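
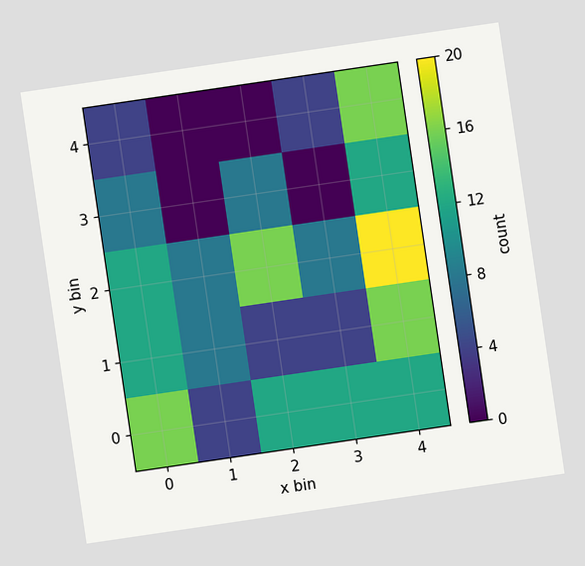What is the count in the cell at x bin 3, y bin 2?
8

The chart is tilted about 8° counter-clockwise. Matching the cell (3, 2) against the colorbar gives 8.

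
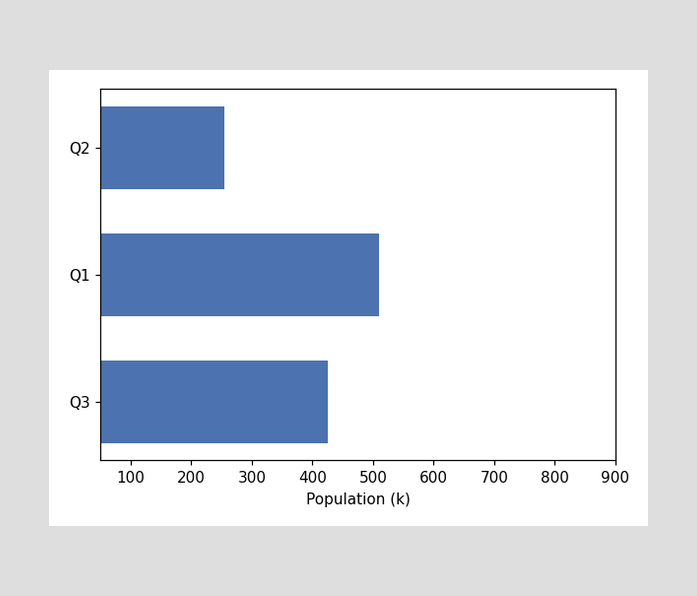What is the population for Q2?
Reading along the chart's x-axis, the Q2 bar reaches 255k.

255k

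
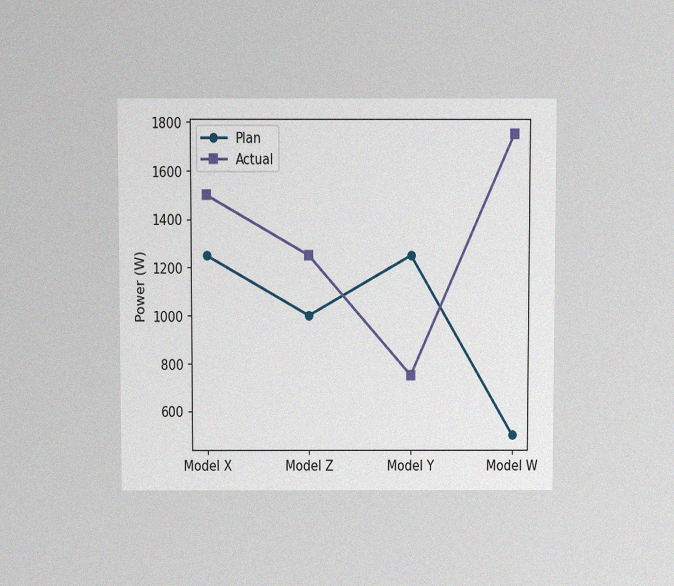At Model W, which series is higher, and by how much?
Actual, by 1250W

The chart is viewed slightly from above, with some photo noise. At Model W, Actual sits above the other line by 1250W.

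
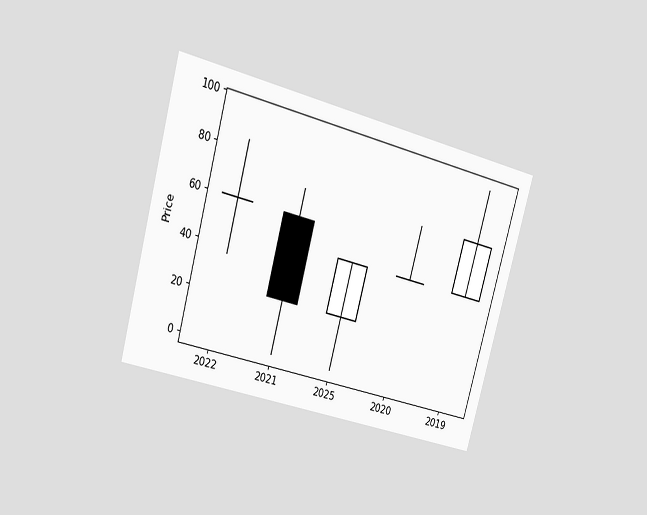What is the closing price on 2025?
48

The chart is tilted about 15° clockwise and viewed at a slight angle. The 2025 candle closes at 48.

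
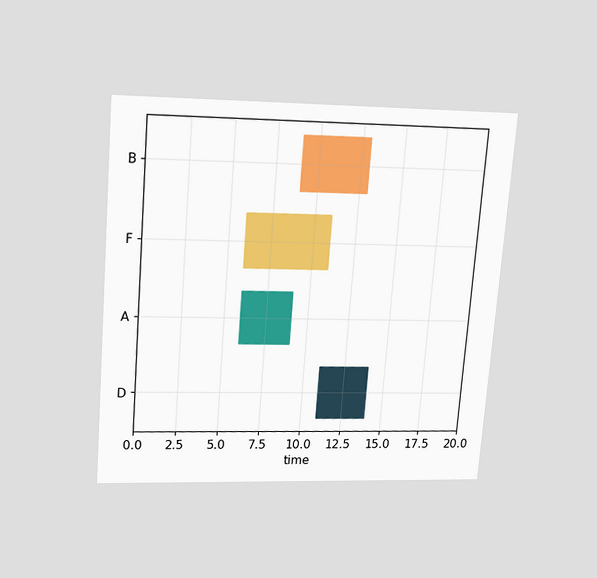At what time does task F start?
The chart is tilted about 4° clockwise and viewed slightly from above. The F bar begins at t=6.

6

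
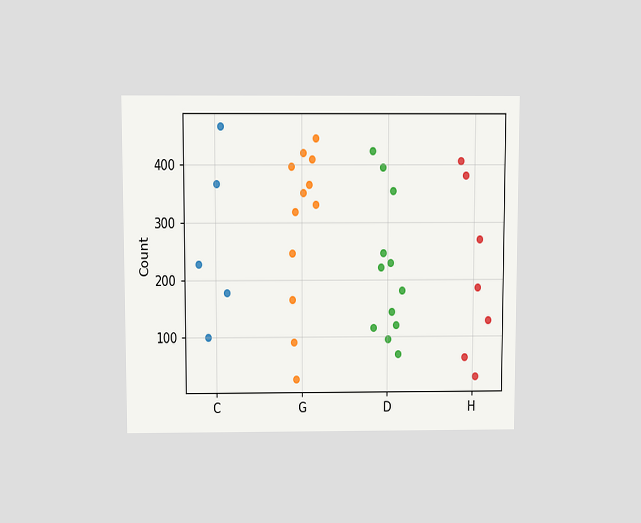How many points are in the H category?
The chart is viewed slightly from above. Counting the markers in the H column gives 7.

7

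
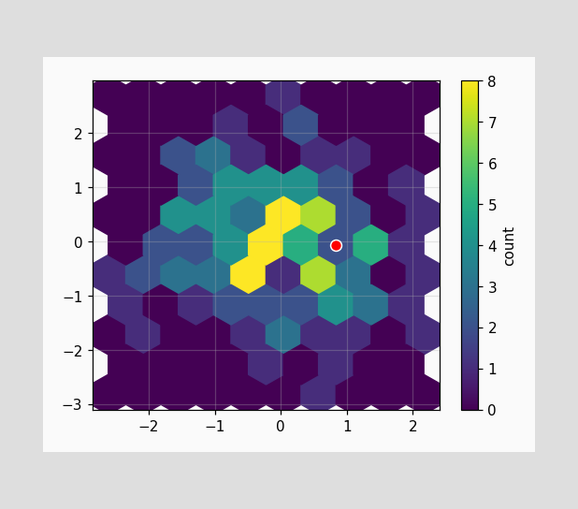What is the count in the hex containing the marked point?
2

The marked hex reads 2 on the colorbar.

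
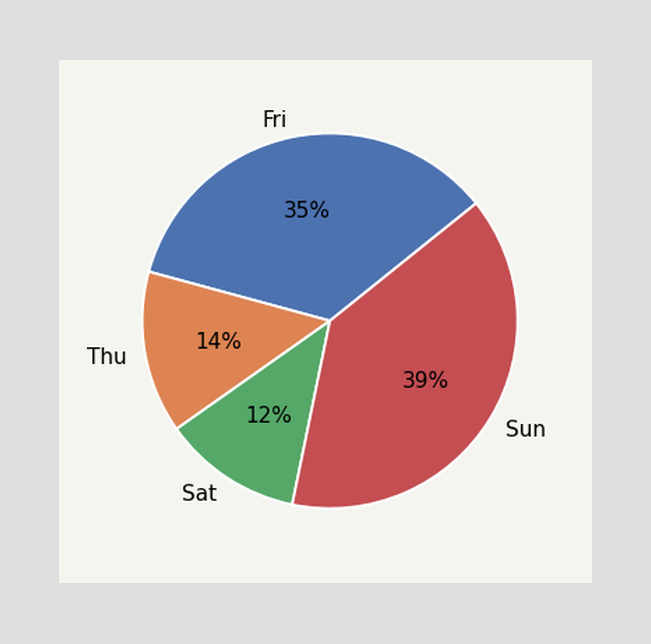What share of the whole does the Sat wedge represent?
The Sat slice takes up 12% of the pie.

12%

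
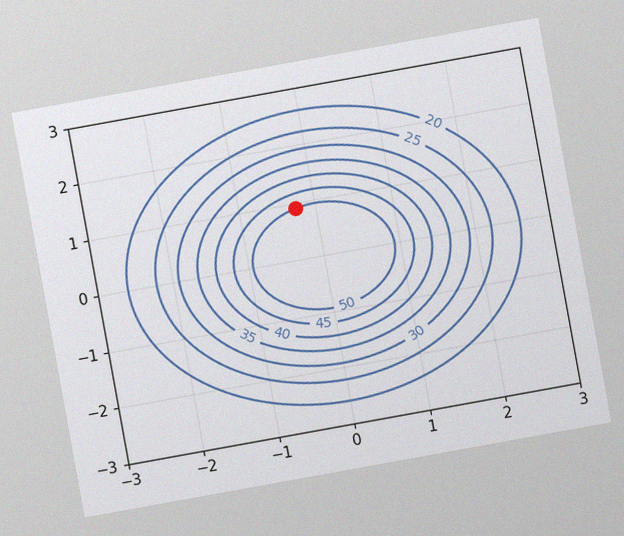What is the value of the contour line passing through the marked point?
The chart is tilted about 10° counter-clockwise, with some photo noise. The marked point sits on the contour labelled 50.

50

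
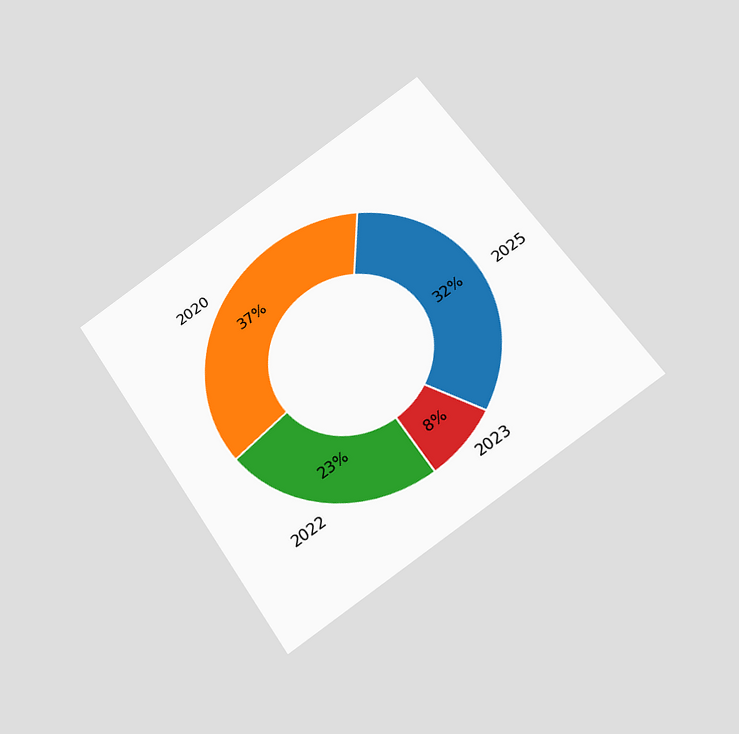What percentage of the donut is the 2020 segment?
37%

The chart is tilted about 33° counter-clockwise and viewed slightly from below. The 2020 segment takes up 37% of the ring.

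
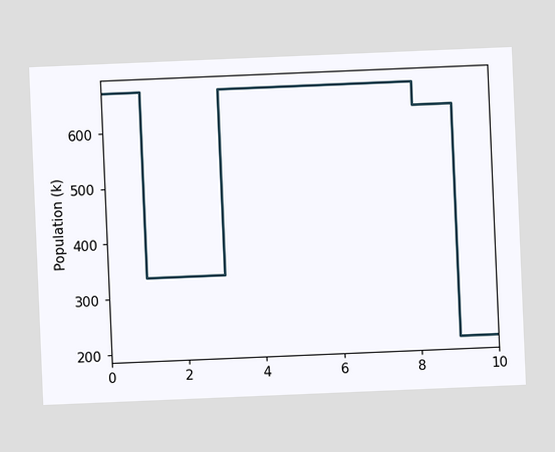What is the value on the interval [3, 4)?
The chart is tilted about 2° counter-clockwise. On [3, 4) the step sits at 672k.

672k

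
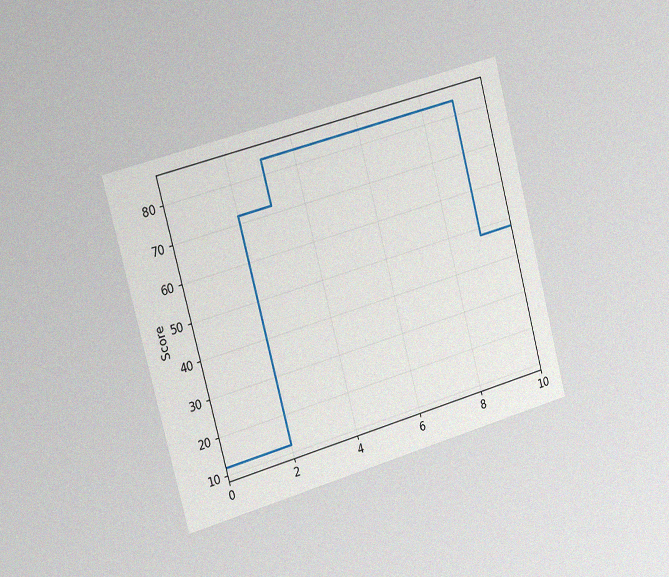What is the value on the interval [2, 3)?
72

The chart is tilted about 15° counter-clockwise and viewed slightly from the left, with some photo noise. On [2, 3) the step sits at 72.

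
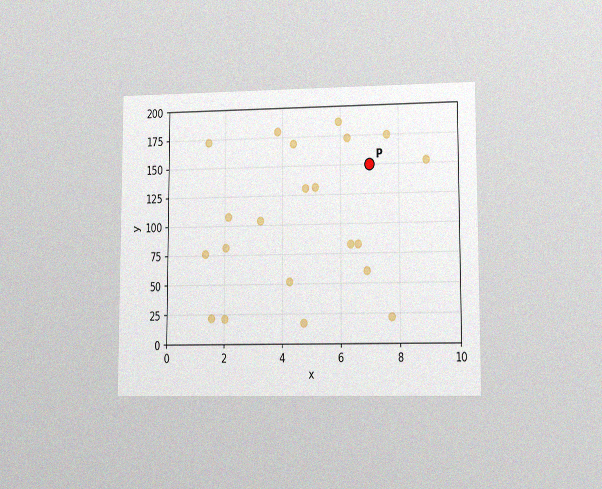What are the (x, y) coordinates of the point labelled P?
The chart is viewed at a slight angle, with some photo noise. Following the gridlines from P to each axis, P sits at (7, 150).

(7, 150)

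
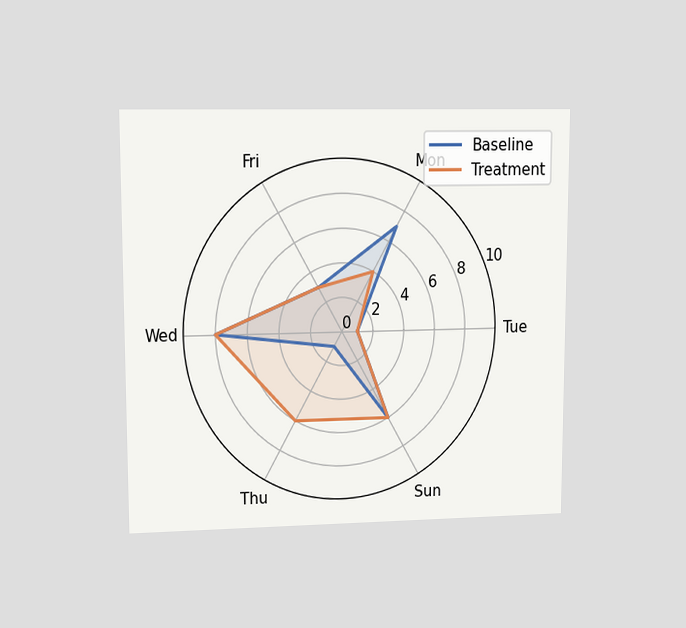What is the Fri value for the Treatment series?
3

The chart is viewed at a slight angle. On the Fri axis, Treatment reaches 3.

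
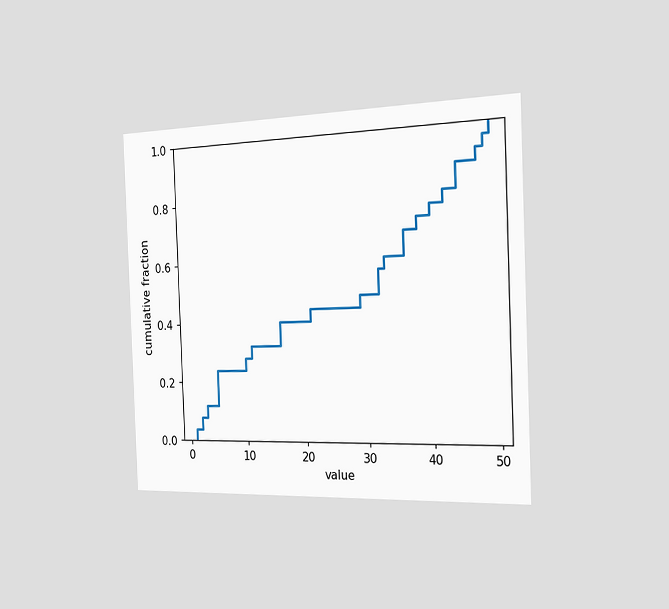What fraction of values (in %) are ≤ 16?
40%

The chart is tilted about 2° counter-clockwise and viewed slightly from the right. At x=16 the ECDF step is at 40%.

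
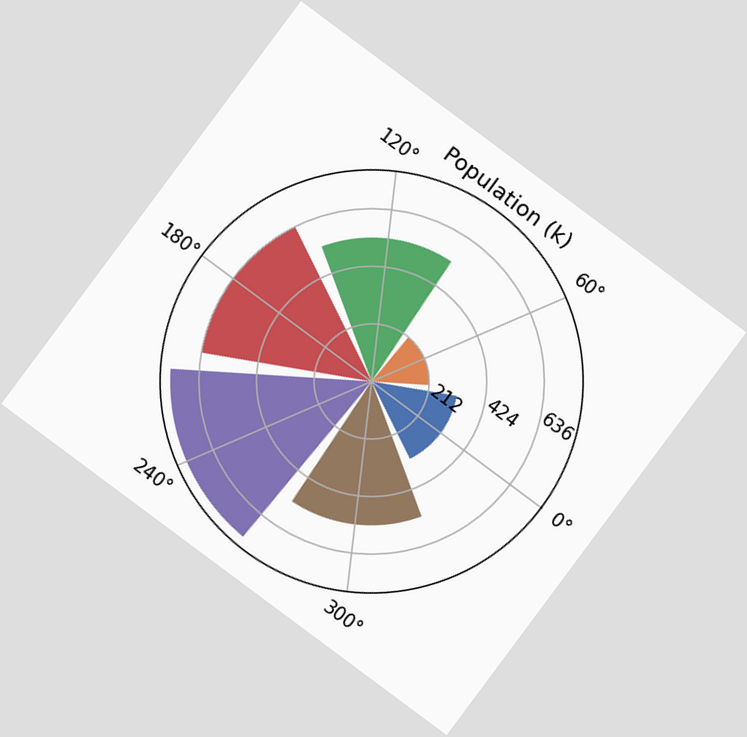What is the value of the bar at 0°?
The chart is tilted about 37° clockwise. The bar at 0° reaches 318k on the radial axis.

318k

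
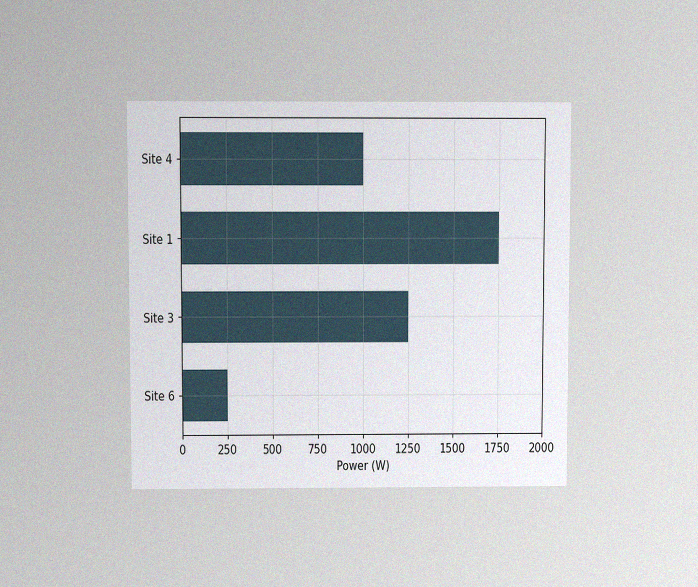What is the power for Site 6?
250W

The chart is viewed at a slight angle, with some photo noise. Reading along the chart's x-axis, the Site 6 bar reaches 250W.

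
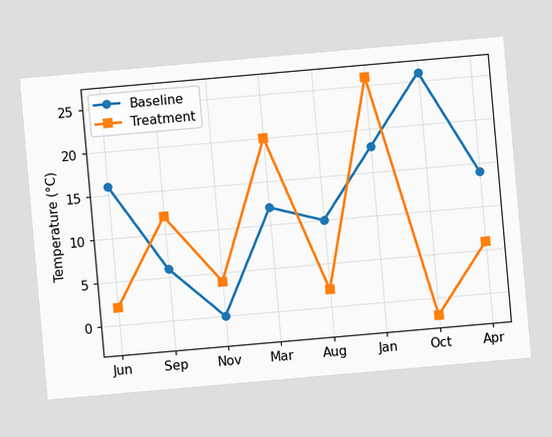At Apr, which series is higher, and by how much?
The chart is tilted about 5° counter-clockwise. At Apr, Baseline sits above the other line by 8°C.

Baseline, by 8°C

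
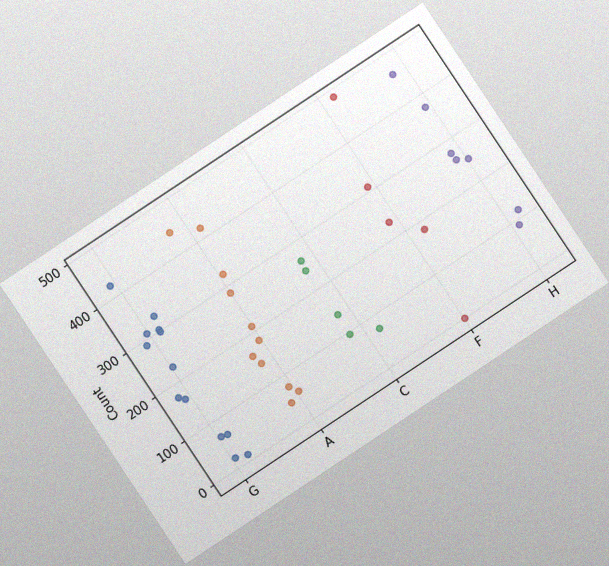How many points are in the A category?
The chart is tilted about 34° counter-clockwise, with some photo noise. Counting the markers in the A column gives 11.

11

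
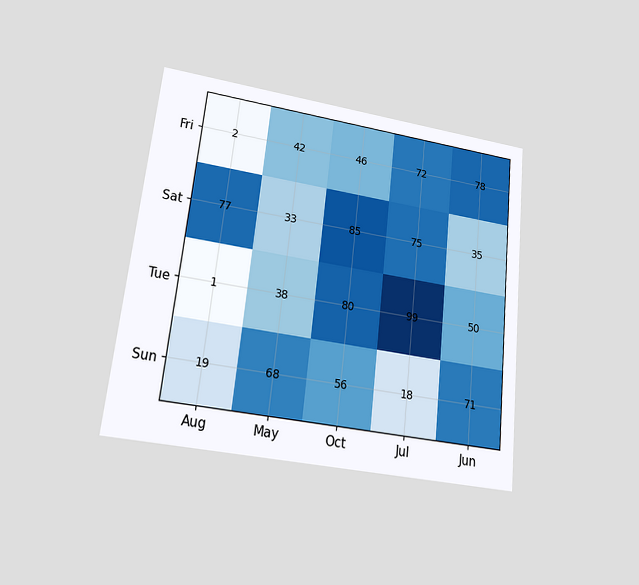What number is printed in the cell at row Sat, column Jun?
The chart is tilted about 6° clockwise and viewed at a slight angle. The (Sat, Jun) cell reads 35.

35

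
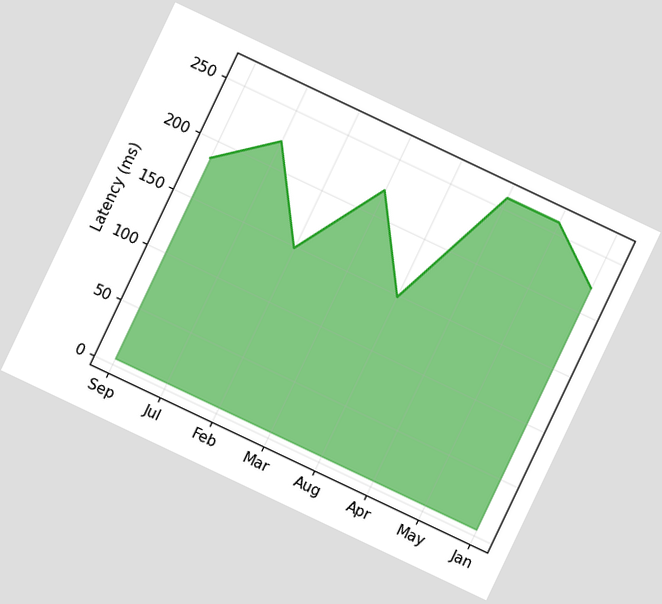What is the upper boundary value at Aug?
148ms

The chart is tilted about 25° clockwise. At Aug the upper boundary is at 148ms.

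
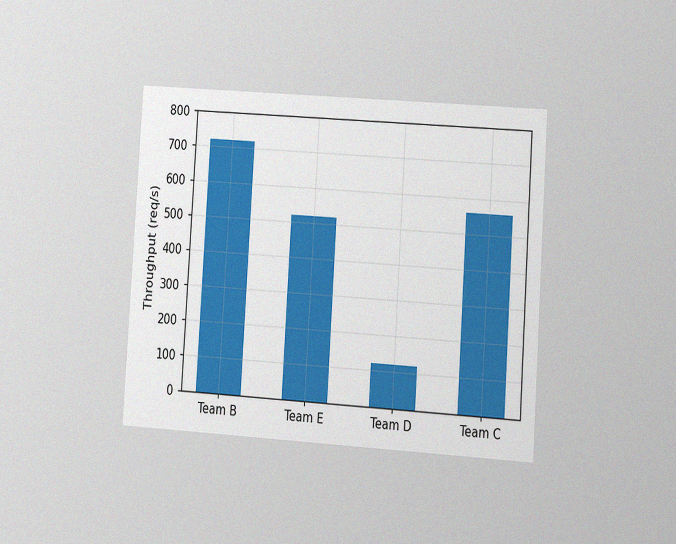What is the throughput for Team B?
The chart is tilted about 4° clockwise and viewed at a slight angle, with some photo noise. Reading along the chart's y-axis, the Team B bar reaches 720req/s.

720req/s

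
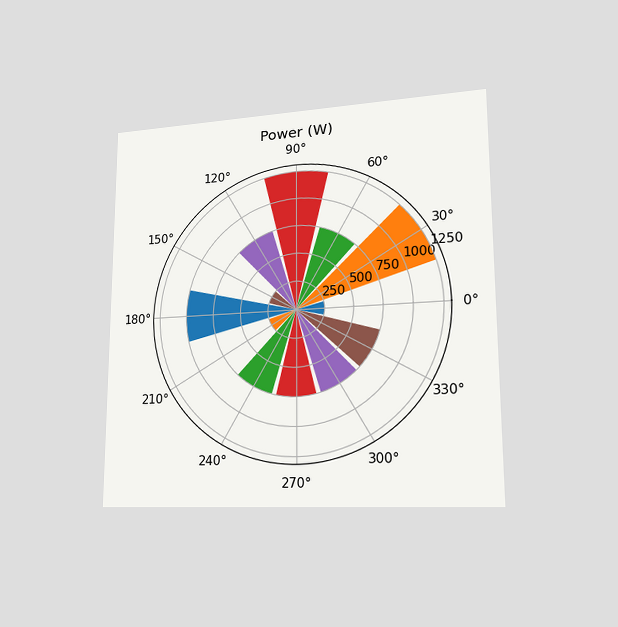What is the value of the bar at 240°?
750W

The chart is viewed slightly from the right. The bar at 240° reaches 750W on the radial axis.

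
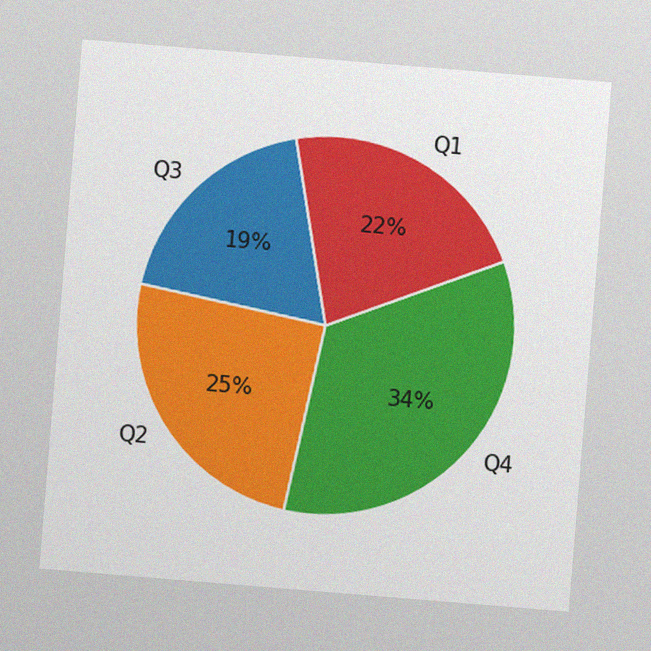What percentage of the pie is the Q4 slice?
The chart is tilted about 5° clockwise, with some photo noise. The Q4 slice takes up 34% of the pie.

34%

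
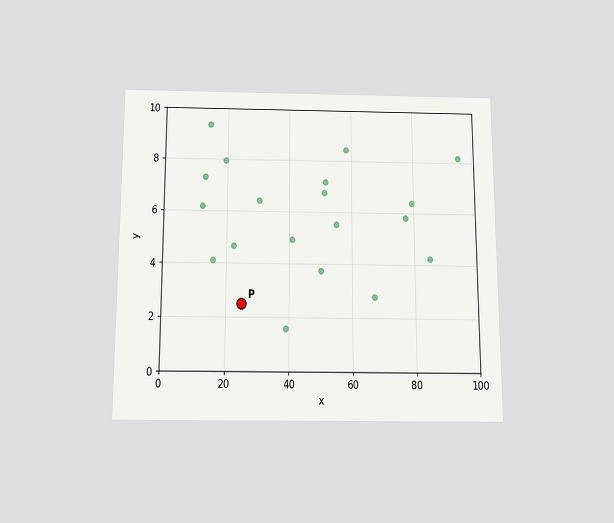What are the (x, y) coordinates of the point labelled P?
(25, 2.5)

The chart is viewed slightly from below. Following the gridlines from P to each axis, P sits at (25, 2.5).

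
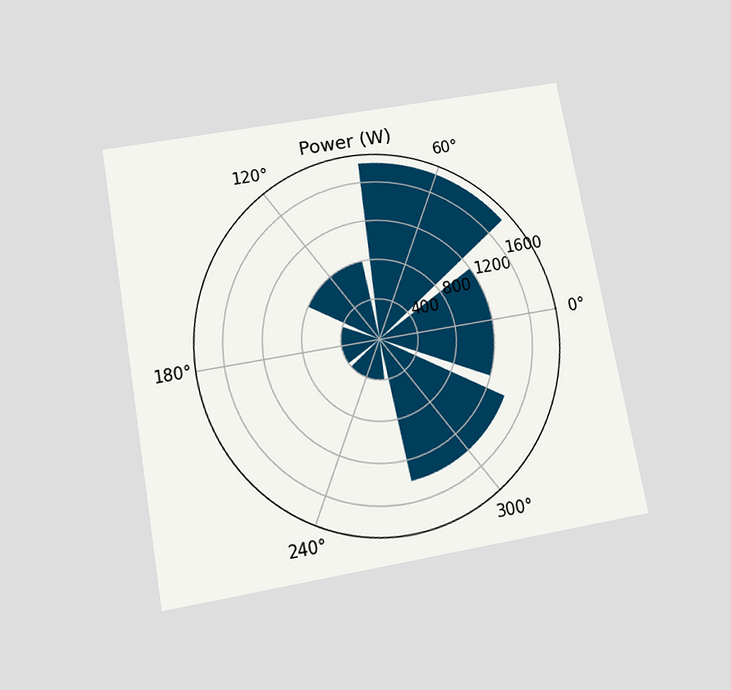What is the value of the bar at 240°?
The chart is tilted about 10° counter-clockwise and viewed slightly from below. The bar at 240° reaches 400W on the radial axis.

400W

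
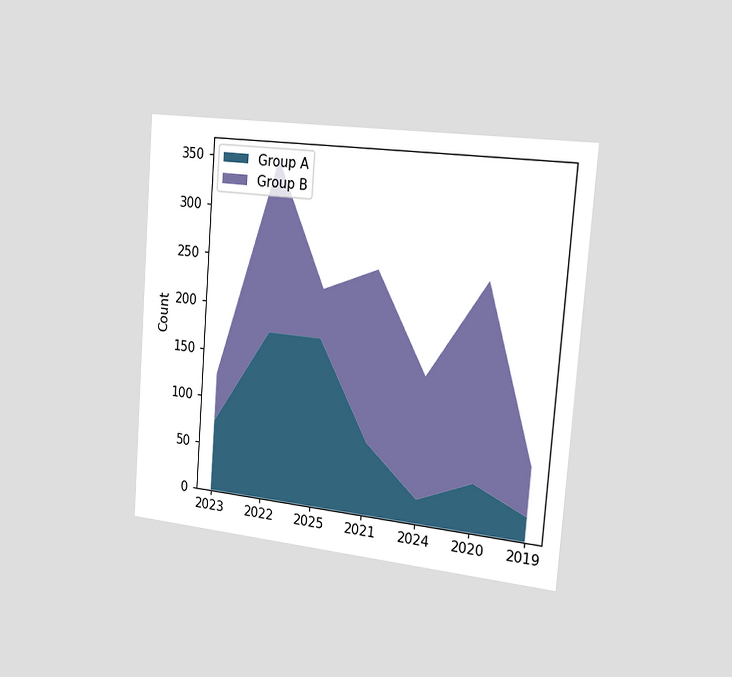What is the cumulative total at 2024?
150

The chart is tilted about 4° clockwise and viewed slightly from the right. The stacked total at 2024 reaches 150.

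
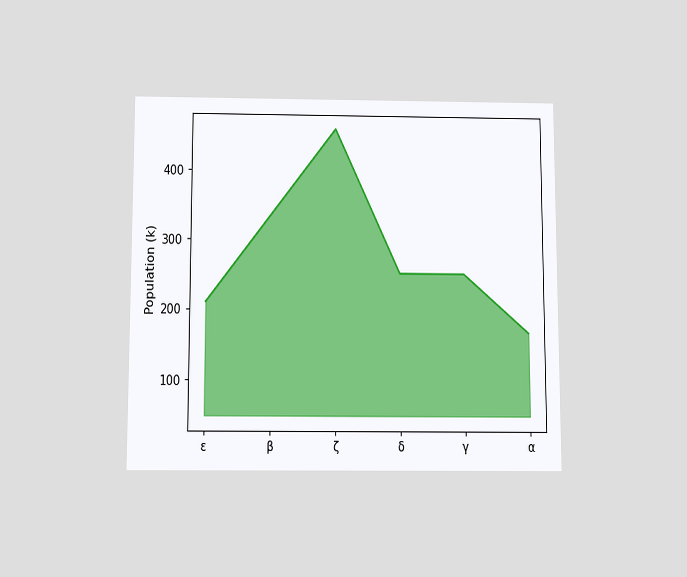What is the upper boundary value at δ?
The chart is viewed slightly from below. At δ the upper boundary is at 252k.

252k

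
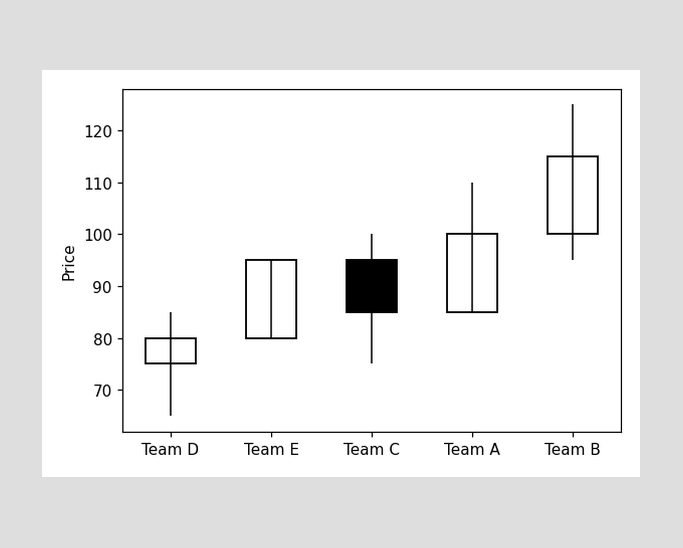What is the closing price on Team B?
115

The Team B candle closes at 115.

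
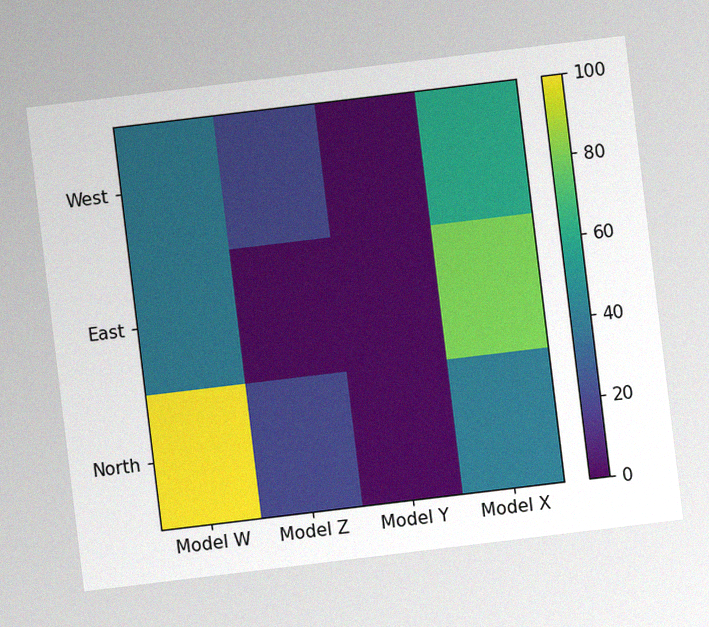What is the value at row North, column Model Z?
The chart is tilted about 7° counter-clockwise, with some photo noise. Matching cell (North, Model Z) against the colorbar gives 20.

20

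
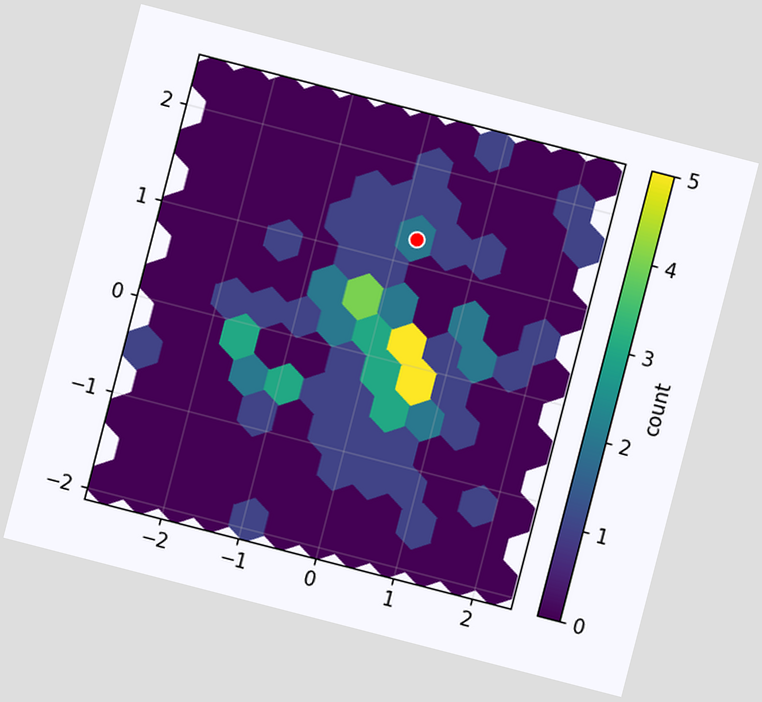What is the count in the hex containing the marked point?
The chart is tilted about 14° clockwise. The marked hex reads 2 on the colorbar.

2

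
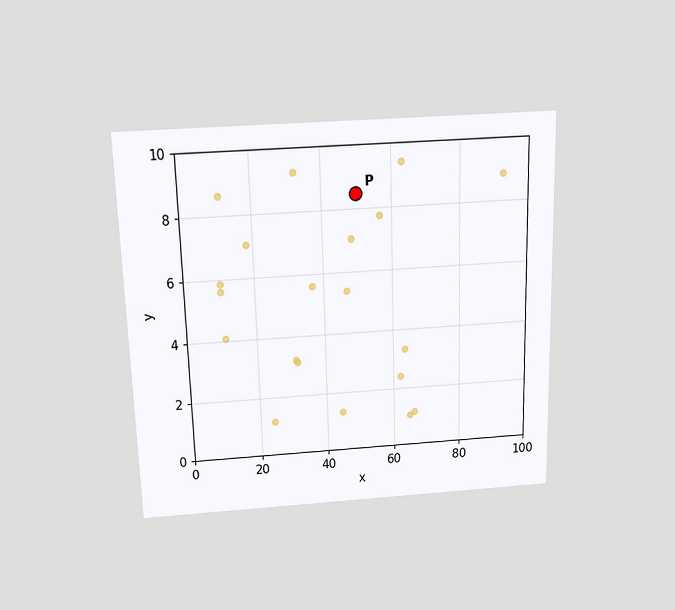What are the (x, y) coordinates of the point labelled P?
The chart is viewed slightly from above. Following the gridlines from P to each axis, P sits at (50, 8.5).

(50, 8.5)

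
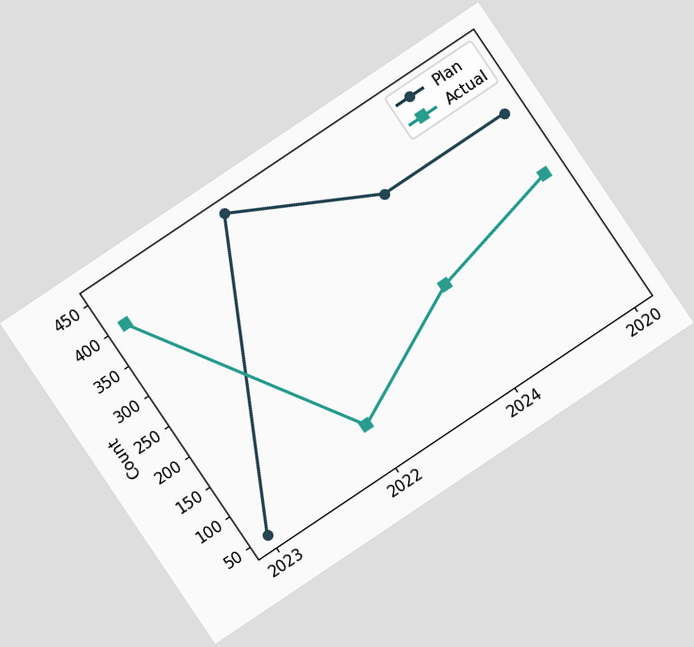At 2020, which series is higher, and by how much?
Plan, by 100

The chart is tilted about 34° counter-clockwise. At 2020, Plan sits above the other line by 100.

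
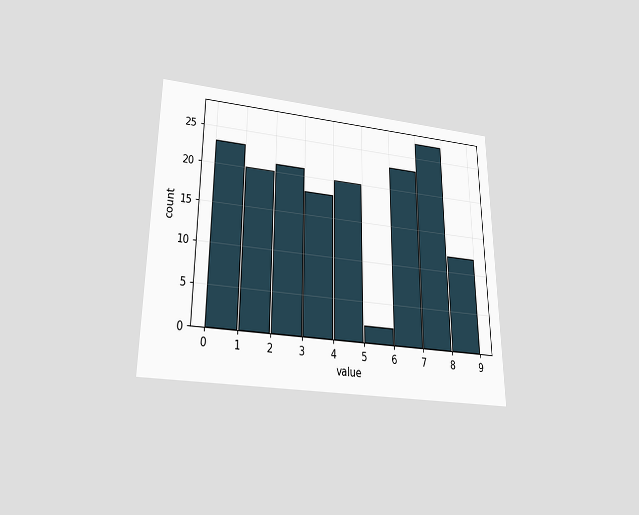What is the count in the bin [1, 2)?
The chart is viewed slightly from below. The [1, 2) bin has height 20.

20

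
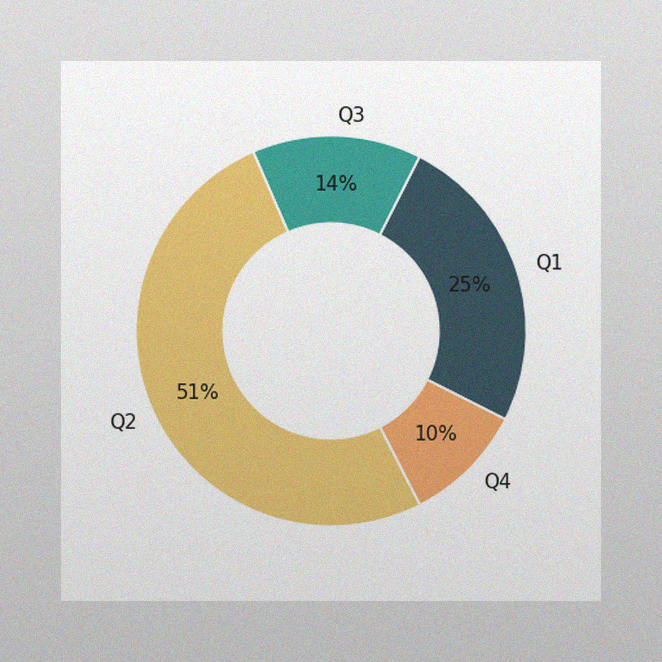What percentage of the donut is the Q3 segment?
14%

The image has some photo noise and uneven lighting. The Q3 segment takes up 14% of the ring.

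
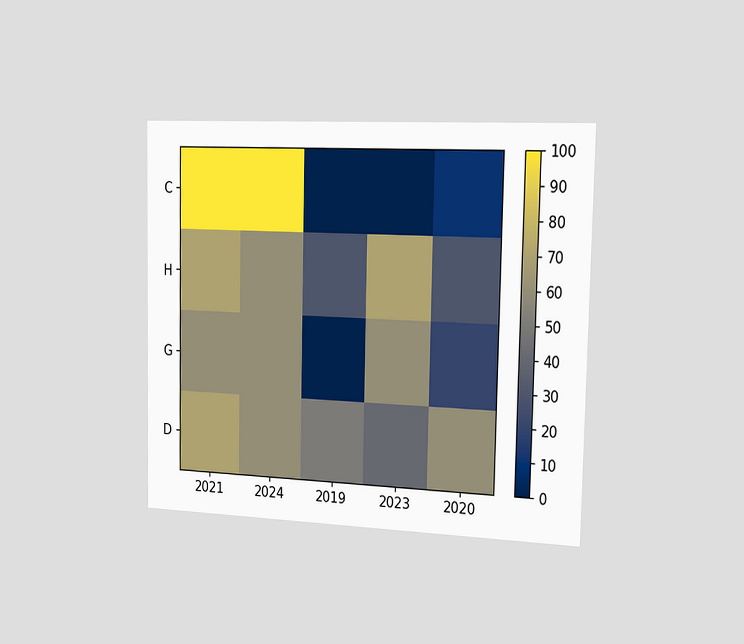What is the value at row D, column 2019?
50

The chart is viewed slightly from the right. Matching cell (D, 2019) against the colorbar gives 50.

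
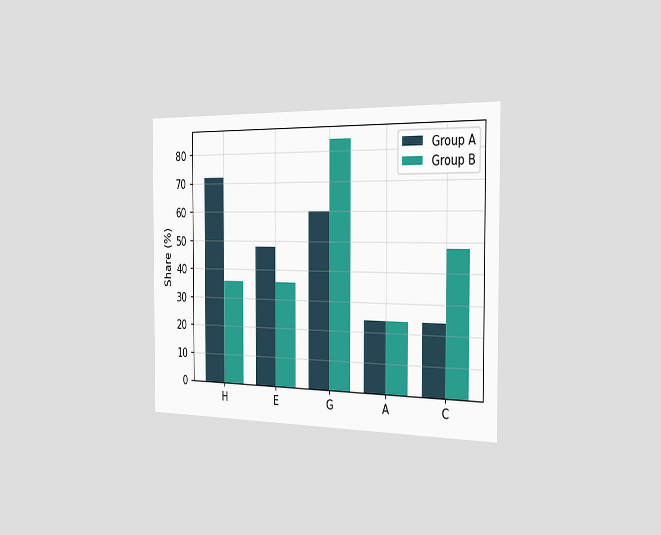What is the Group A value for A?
The chart is viewed slightly from the right. The Group A bar at A reaches 24% on the y-axis.

24%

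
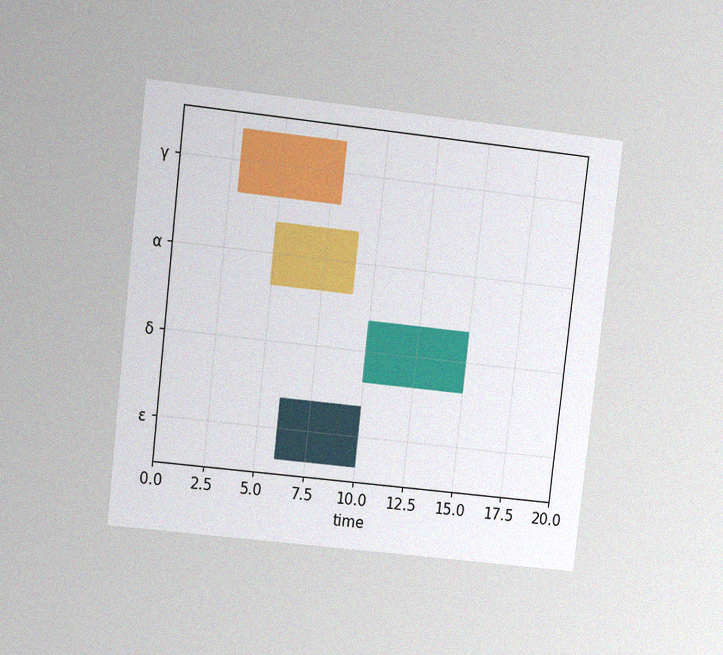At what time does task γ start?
The chart is tilted about 6° clockwise and viewed at a slight angle, with some photo noise. The γ bar begins at t=3.

3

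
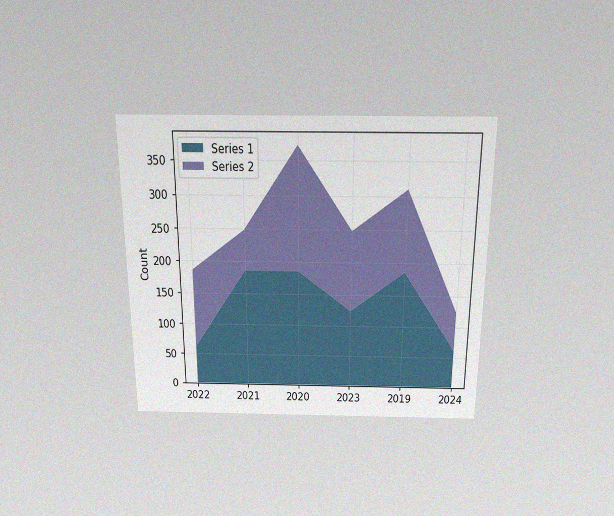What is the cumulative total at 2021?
The chart is viewed slightly from above, with some photo noise. The stacked total at 2021 reaches 248.

248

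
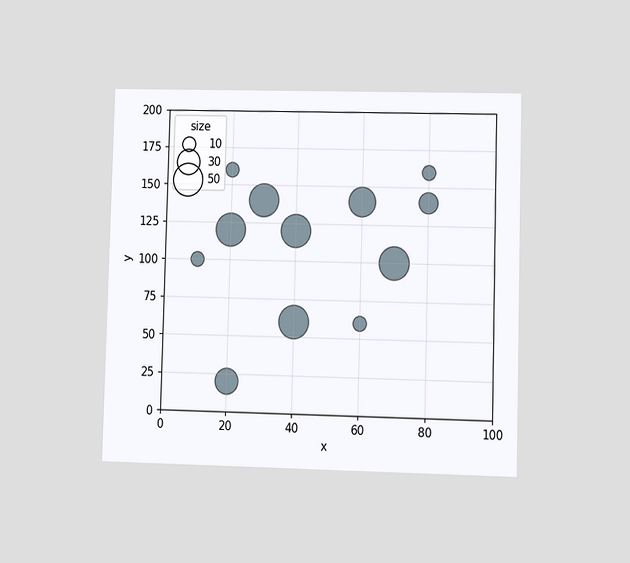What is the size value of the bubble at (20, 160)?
The chart is viewed at a slight angle. Matching the bubble at (20, 160) against the size legend gives 10.

10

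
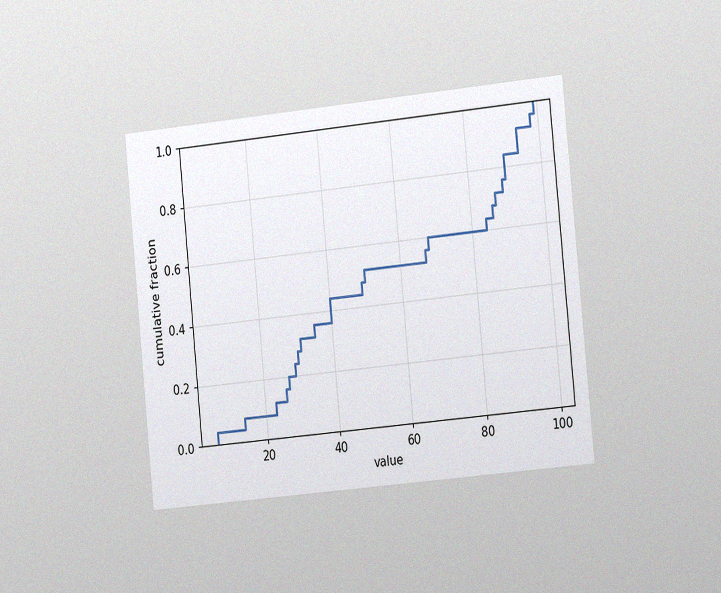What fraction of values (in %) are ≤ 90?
The chart is tilted about 6° counter-clockwise and viewed slightly from the right, with some photo noise. At x=90 the ECDF step is at 84%.

84%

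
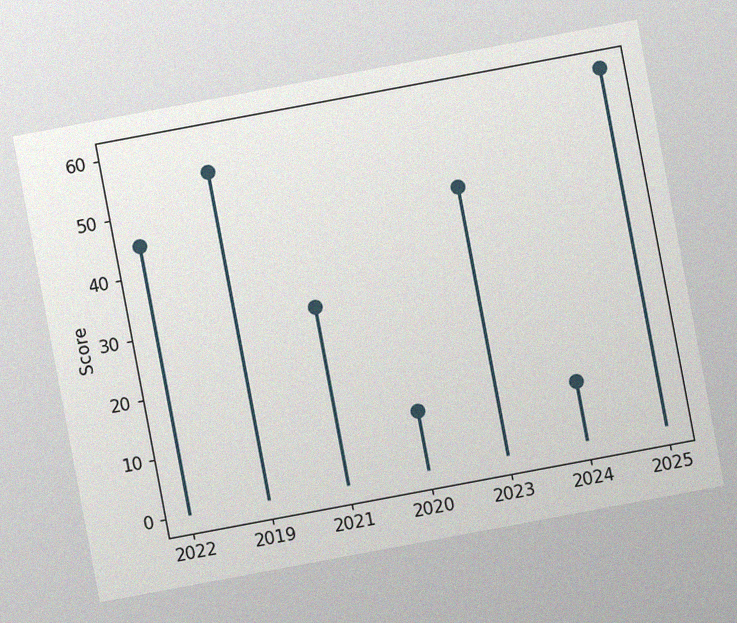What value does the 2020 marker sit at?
10

The chart is tilted about 11° counter-clockwise, with some photo noise. The 2020 marker sits at 10.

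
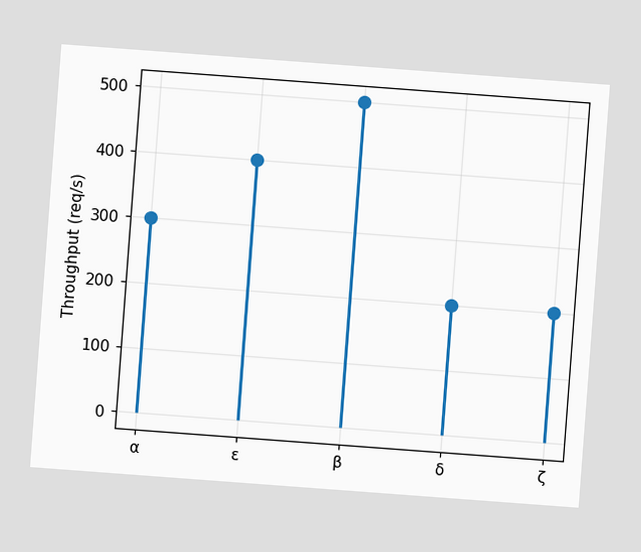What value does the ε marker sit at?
400req/s

The chart is tilted about 4° clockwise. The ε marker sits at 400req/s.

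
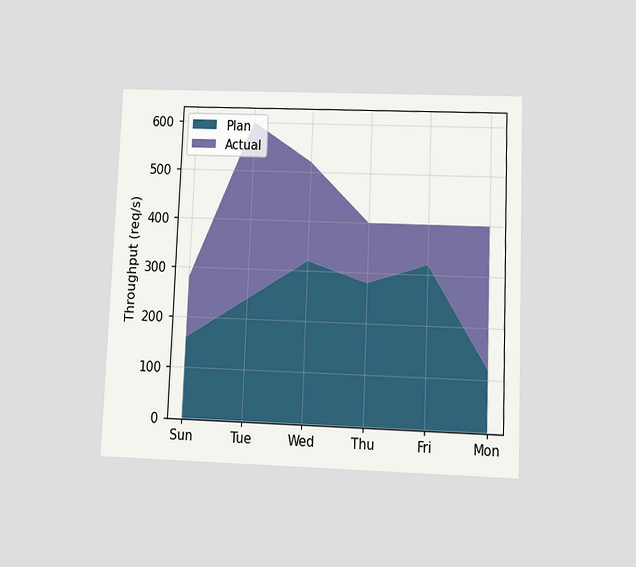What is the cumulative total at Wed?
The chart is tilted about 2° clockwise and viewed at a slight angle. The stacked total at Wed reaches 520req/s.

520req/s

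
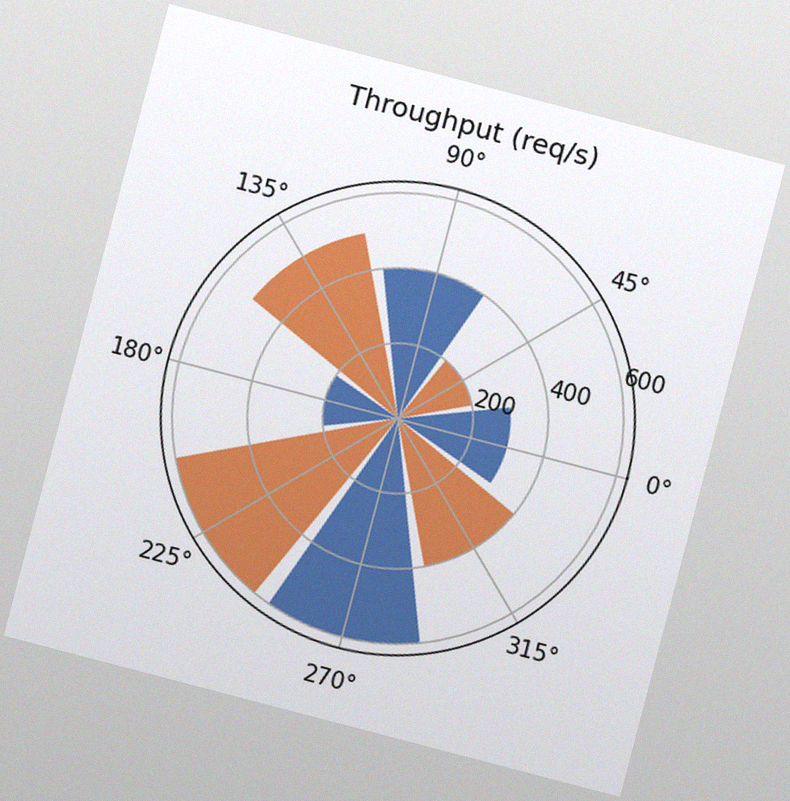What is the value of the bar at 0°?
300req/s

The chart is tilted about 15° clockwise, with some photo noise. The bar at 0° reaches 300req/s on the radial axis.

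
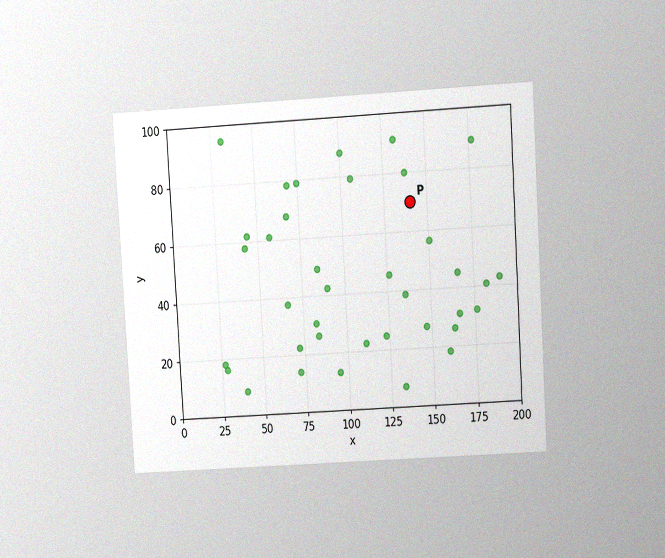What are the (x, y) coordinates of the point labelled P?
(140, 70)

The chart is tilted about 3° counter-clockwise and viewed at a slight angle, with some photo noise. Following the gridlines from P to each axis, P sits at (140, 70).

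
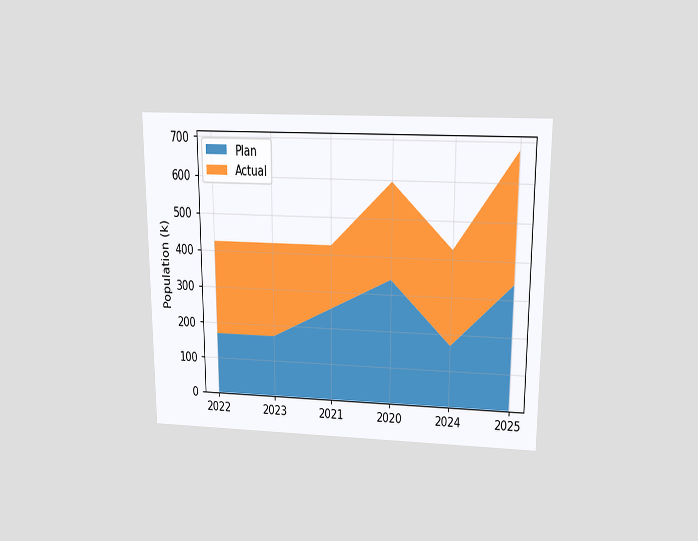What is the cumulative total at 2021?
425k

The chart is viewed slightly from above. The stacked total at 2021 reaches 425k.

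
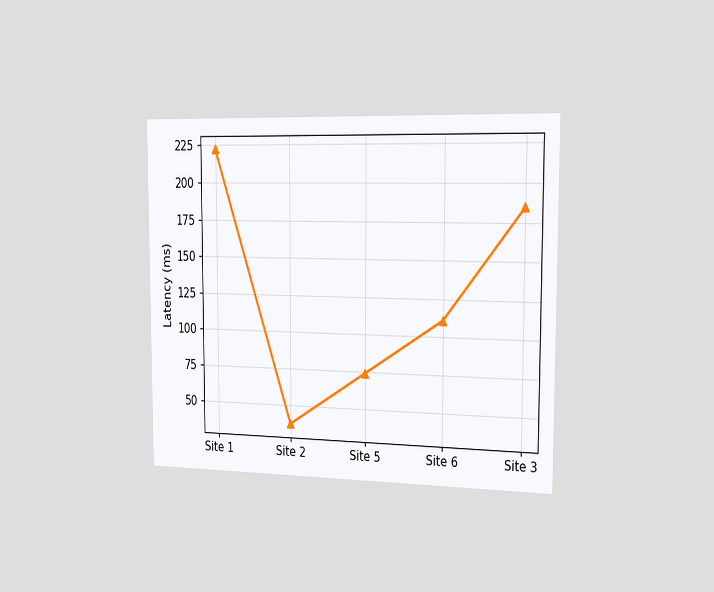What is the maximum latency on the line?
222ms

The chart is viewed slightly from the right. The highest point is at Site 1, and reading across to the y-axis gives 222ms.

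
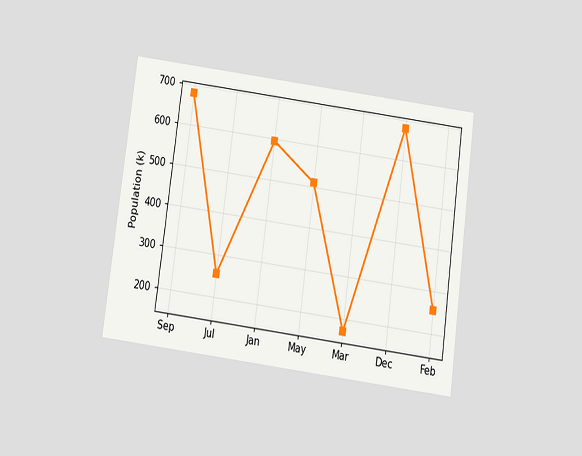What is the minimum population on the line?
The chart is tilted about 8° clockwise and viewed slightly from below. The lowest point is at Mar, and reading across to the y-axis gives 170k.

170k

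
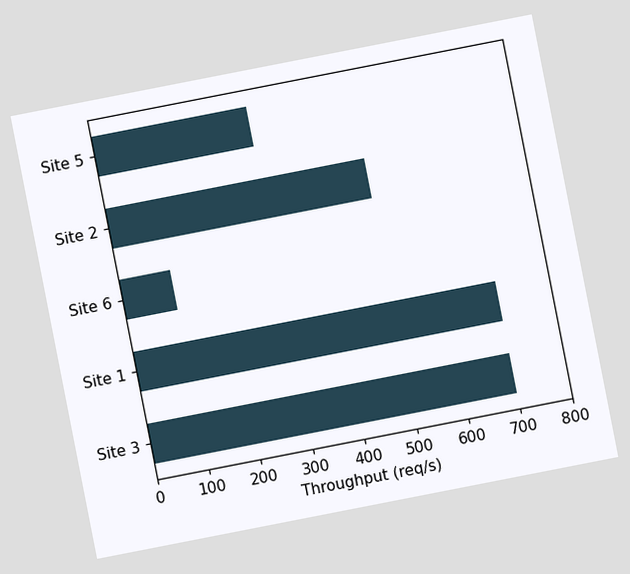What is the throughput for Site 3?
The chart is tilted about 11° counter-clockwise. Reading along the chart's x-axis, the Site 3 bar reaches 700req/s.

700req/s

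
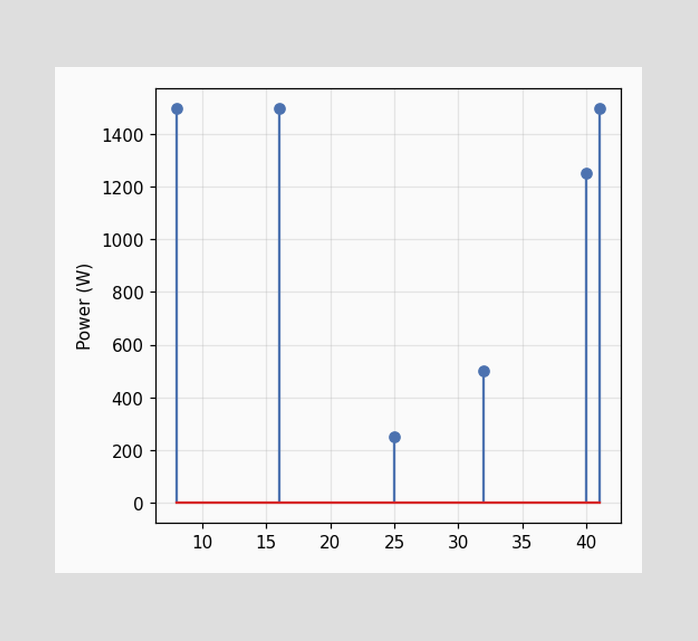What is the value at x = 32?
The stem at x=32 reaches 500W.

500W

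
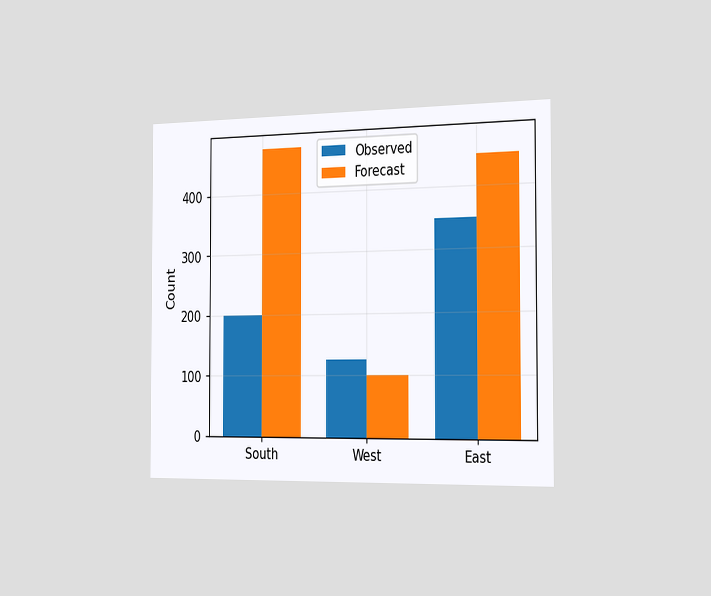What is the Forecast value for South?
475

The chart is viewed slightly from the right. The Forecast bar at South reaches 475 on the y-axis.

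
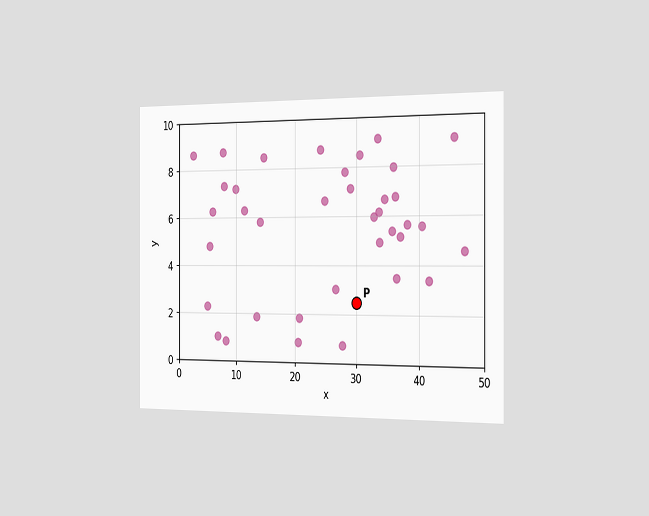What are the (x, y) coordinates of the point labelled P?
The chart is viewed slightly from the right. Following the gridlines from P to each axis, P sits at (30, 2.5).

(30, 2.5)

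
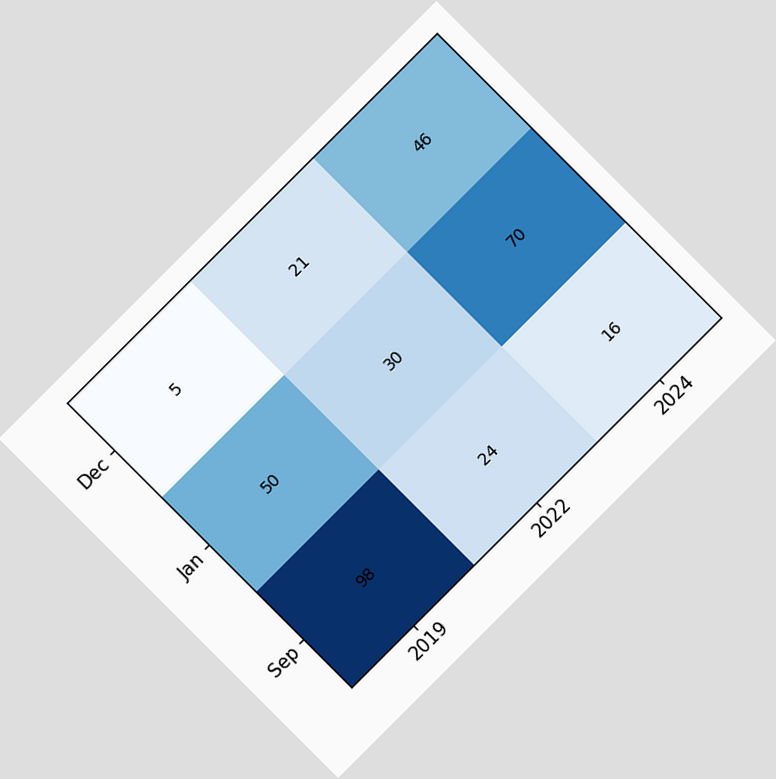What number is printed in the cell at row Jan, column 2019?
The chart is tilted about 45° counter-clockwise. The (Jan, 2019) cell reads 50.

50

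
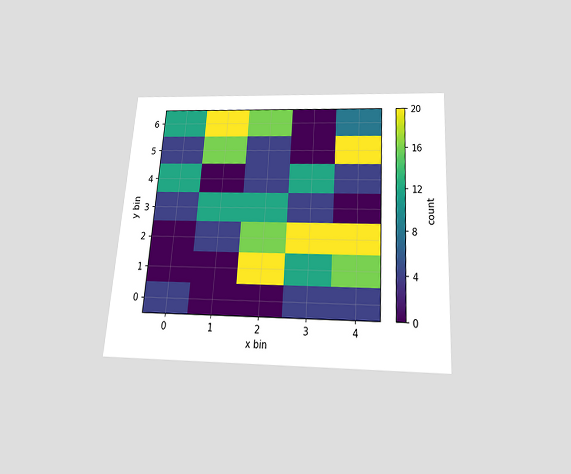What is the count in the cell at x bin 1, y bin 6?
20

The chart is tilted about 4° clockwise and viewed slightly from below. Matching the cell (1, 6) against the colorbar gives 20.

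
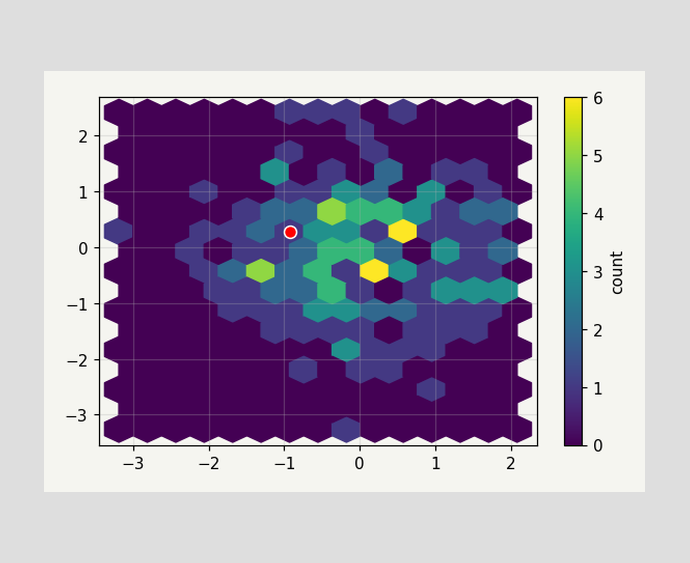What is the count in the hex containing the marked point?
The marked hex reads 1 on the colorbar.

1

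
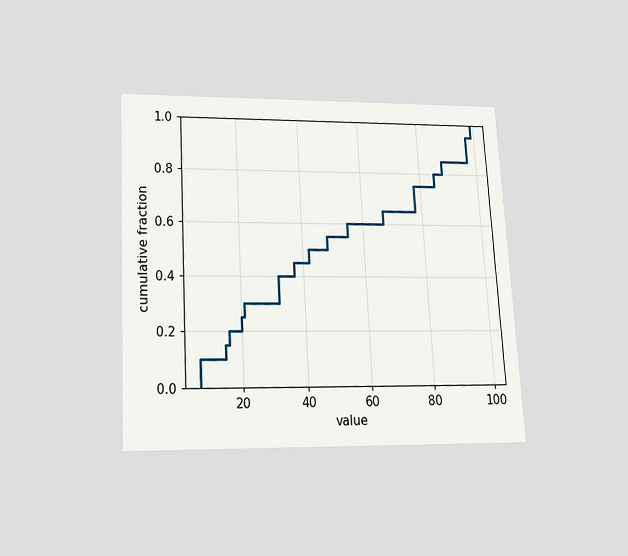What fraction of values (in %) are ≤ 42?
50%

The chart is tilted about 3° counter-clockwise and viewed slightly from below. At x=42 the ECDF step is at 50%.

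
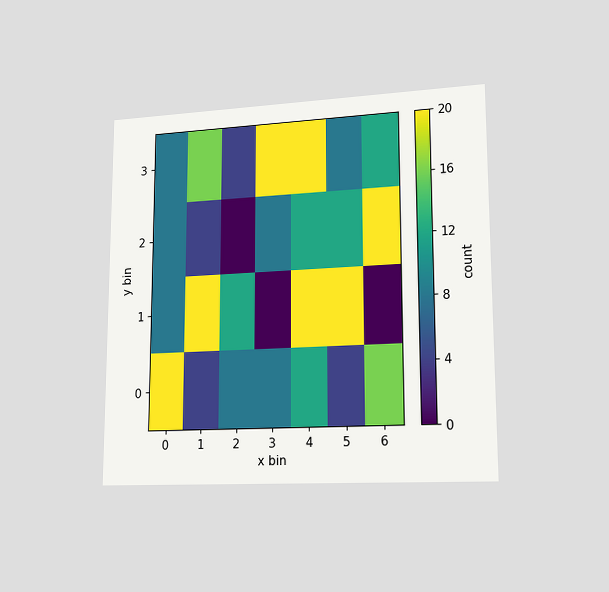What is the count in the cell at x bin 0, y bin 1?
8

The chart is viewed slightly from the right. Matching the cell (0, 1) against the colorbar gives 8.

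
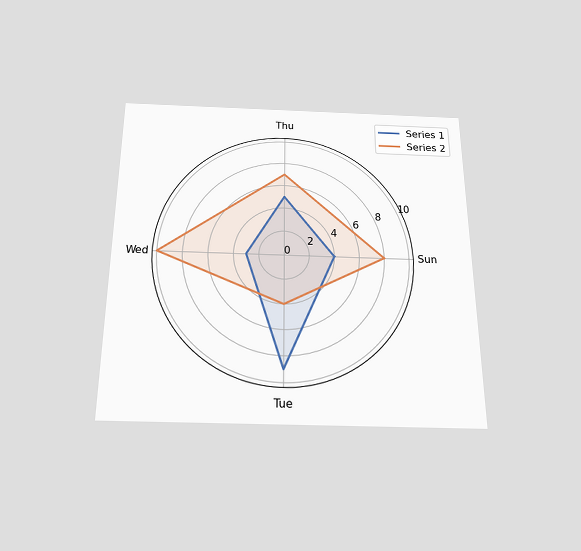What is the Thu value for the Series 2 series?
7

The chart is viewed slightly from below. On the Thu axis, Series 2 reaches 7.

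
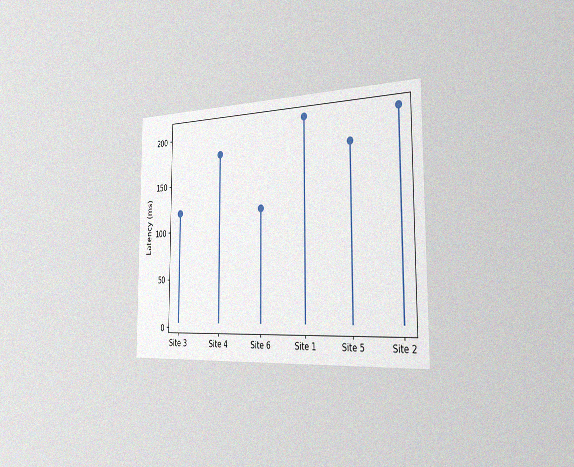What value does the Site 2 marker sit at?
210ms

The chart is viewed slightly from the right, with some photo noise. The Site 2 marker sits at 210ms.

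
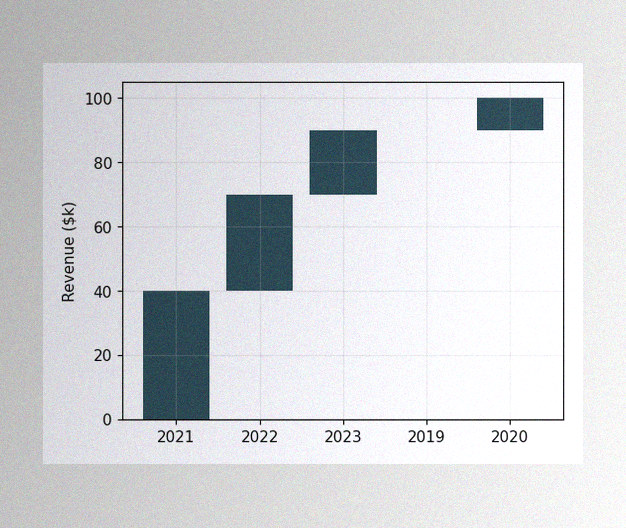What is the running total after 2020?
$100k

The image has some photo noise and uneven lighting. After 2020 the running total reaches $100k.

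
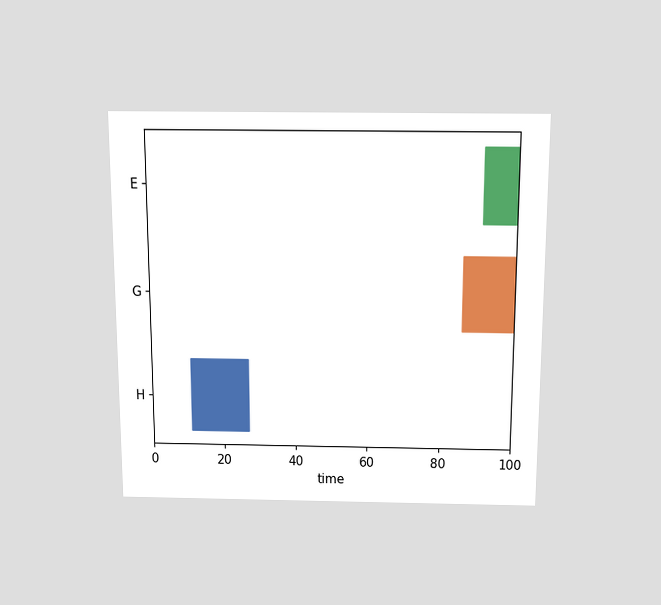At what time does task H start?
11

The chart is viewed slightly from above. The H bar begins at t=11.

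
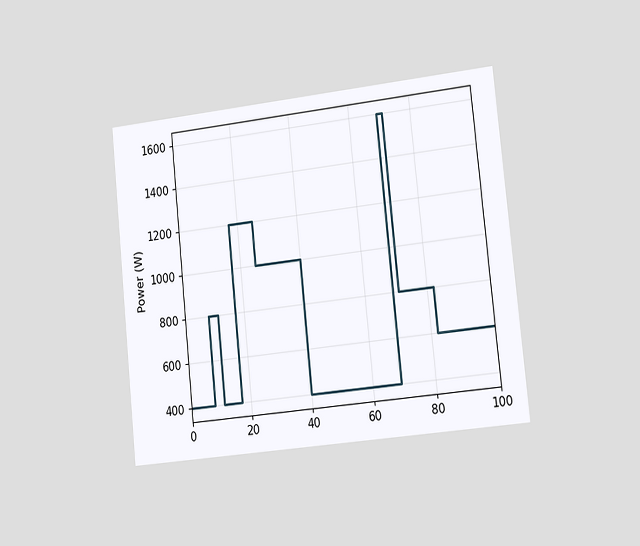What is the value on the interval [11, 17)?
400W

The chart is tilted about 6° counter-clockwise and viewed slightly from the right. On [11, 17) the step sits at 400W.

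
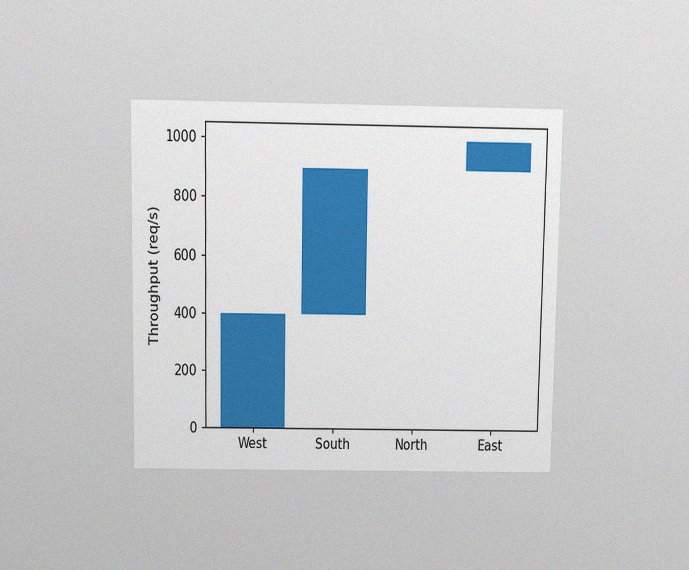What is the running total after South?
900req/s

The chart is viewed slightly from above, with some photo noise. After South the running total reaches 900req/s.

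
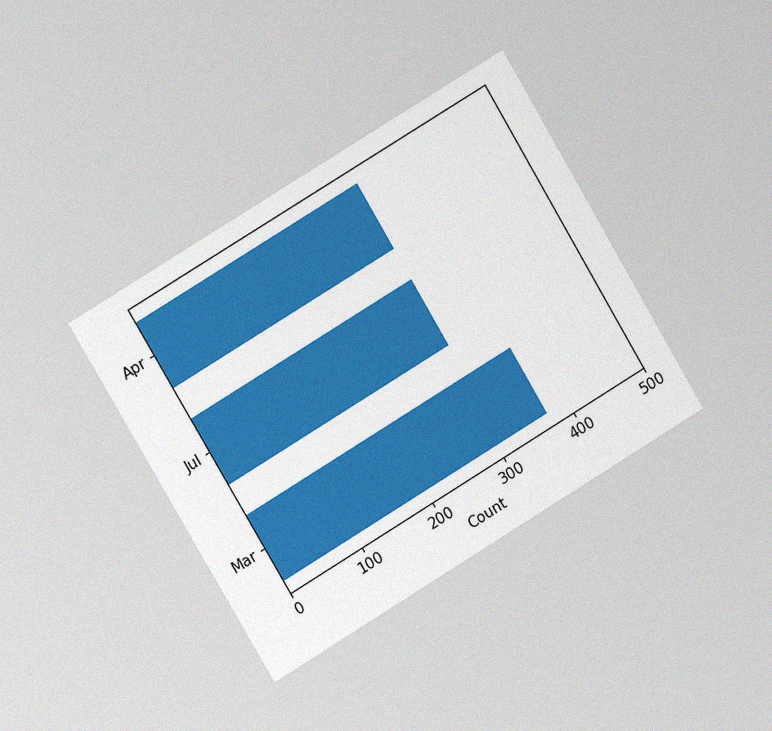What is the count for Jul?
310

The chart is tilted about 31° counter-clockwise and viewed at a slight angle, with some photo noise. Reading along the chart's x-axis, the Jul bar reaches 310.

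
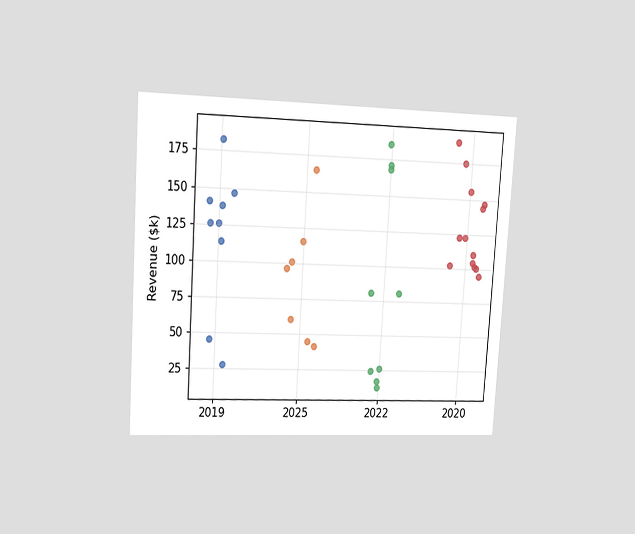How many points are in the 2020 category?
The chart is tilted about 4° clockwise and viewed slightly from the left. Counting the markers in the 2020 column gives 13.

13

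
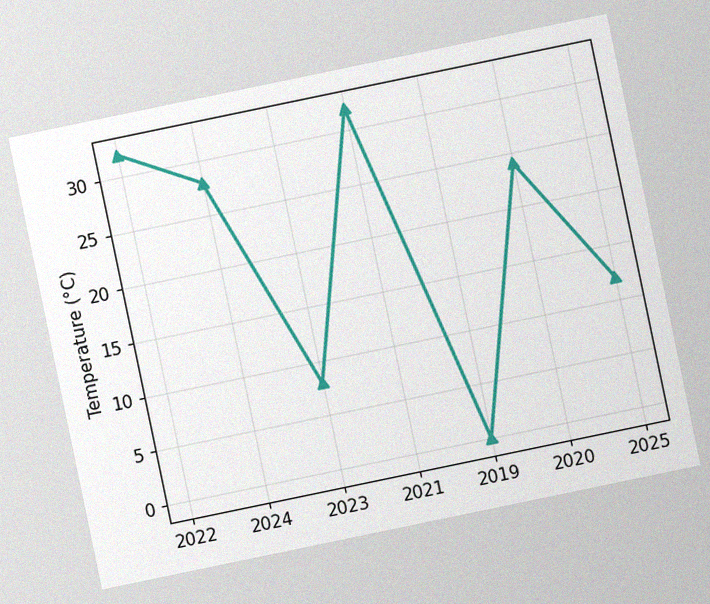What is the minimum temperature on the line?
0°C

The chart is tilted about 12° counter-clockwise, with some photo noise. The lowest point is at 2019, and reading across to the y-axis gives 0°C.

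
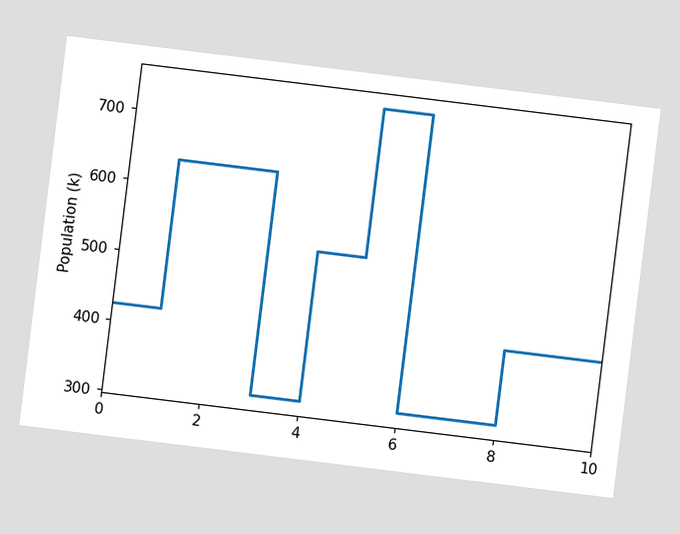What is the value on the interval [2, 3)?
636k

The chart is tilted about 7° clockwise. On [2, 3) the step sits at 636k.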